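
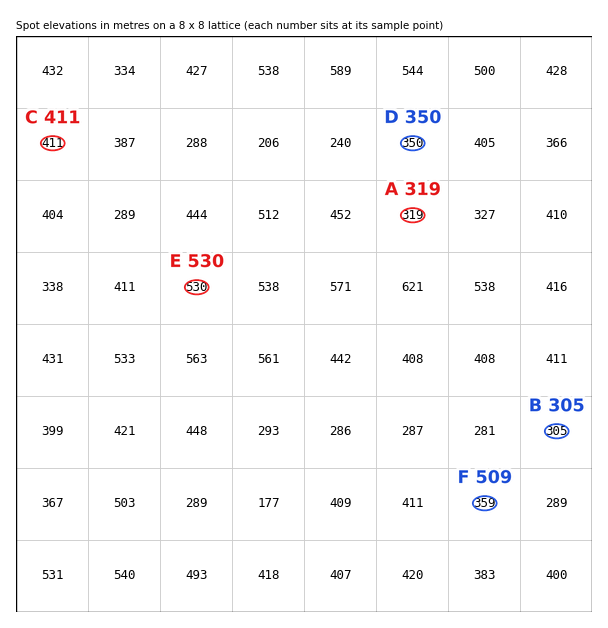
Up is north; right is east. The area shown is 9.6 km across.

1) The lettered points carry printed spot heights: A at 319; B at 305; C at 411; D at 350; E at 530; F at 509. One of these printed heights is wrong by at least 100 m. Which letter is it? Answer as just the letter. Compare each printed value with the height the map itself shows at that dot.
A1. F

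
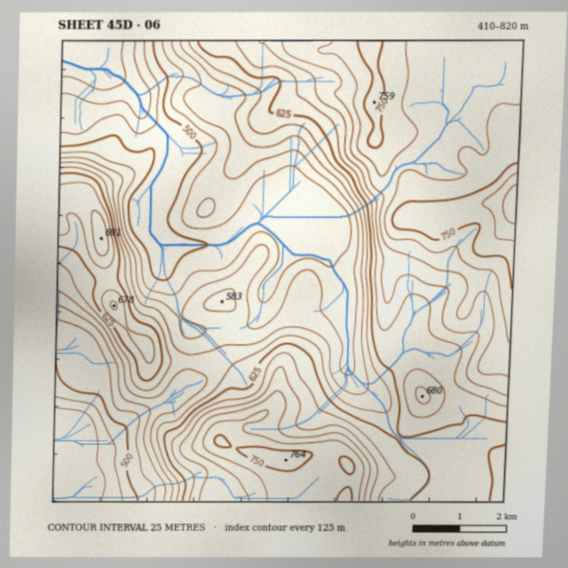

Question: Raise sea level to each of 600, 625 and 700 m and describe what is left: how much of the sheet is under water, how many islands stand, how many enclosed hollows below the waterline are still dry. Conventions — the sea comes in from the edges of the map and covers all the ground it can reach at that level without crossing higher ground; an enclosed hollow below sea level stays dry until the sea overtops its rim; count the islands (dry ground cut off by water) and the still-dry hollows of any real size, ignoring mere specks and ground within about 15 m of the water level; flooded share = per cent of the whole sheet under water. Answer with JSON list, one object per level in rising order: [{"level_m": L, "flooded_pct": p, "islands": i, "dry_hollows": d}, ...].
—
[{"level_m": 600, "flooded_pct": 44, "islands": 0, "dry_hollows": 0}, {"level_m": 625, "flooded_pct": 53, "islands": 0, "dry_hollows": 0}, {"level_m": 700, "flooded_pct": 76, "islands": 0, "dry_hollows": 0}]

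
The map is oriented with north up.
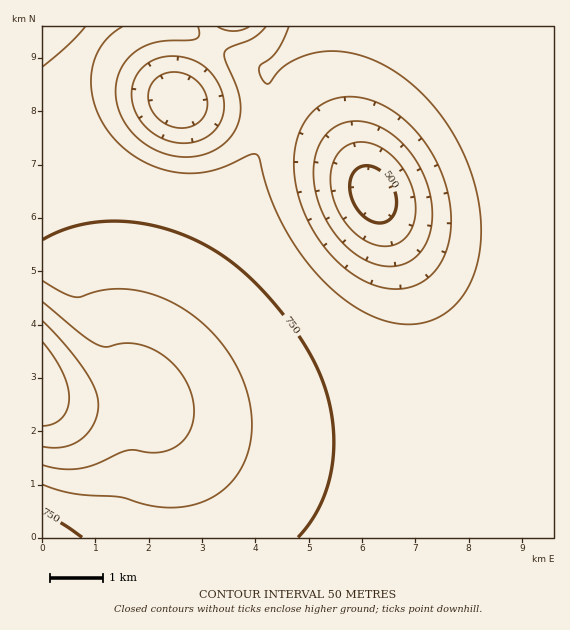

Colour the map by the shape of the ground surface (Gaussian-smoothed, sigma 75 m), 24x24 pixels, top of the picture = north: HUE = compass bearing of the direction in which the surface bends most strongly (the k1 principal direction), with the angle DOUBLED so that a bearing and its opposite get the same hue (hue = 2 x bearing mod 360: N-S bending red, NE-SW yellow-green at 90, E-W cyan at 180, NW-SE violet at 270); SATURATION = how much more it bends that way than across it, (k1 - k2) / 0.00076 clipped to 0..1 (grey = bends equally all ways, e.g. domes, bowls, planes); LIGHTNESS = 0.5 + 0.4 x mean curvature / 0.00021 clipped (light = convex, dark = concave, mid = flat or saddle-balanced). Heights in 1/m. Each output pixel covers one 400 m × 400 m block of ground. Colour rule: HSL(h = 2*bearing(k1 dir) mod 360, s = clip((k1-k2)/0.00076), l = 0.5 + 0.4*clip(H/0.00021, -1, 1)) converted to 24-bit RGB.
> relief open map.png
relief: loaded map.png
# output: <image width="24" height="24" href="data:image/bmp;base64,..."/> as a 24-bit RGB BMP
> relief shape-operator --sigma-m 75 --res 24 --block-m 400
<image width="24" height="24" href="data:image/bmp;base64,Qk32BgAAAAAAADYAAAAoAAAAGAAAABgAAAABABgAAAAAAMAGAAATCwAAEwsAAAAAAAAAAAAAemxffHhhen5rgoF4hoR8hYd8god9f4d9fYd9fIZ/fIWBfISBfIOCfIKCfICBfX+BfX+AfX+Afn+Afn+Afn+Af3+Af3+Af39/gXhWfIhga4VkaH5thYZ8hol+gop/fop+fomBfYeCfIaDfISDfIKDfIGCfH+BfH+BfX6AfX6AfX6Afn6Afn6Afn+Af39/f39/jppqe5xwbJR1ZYJ8doR8iI6Bg46BgI2Df4uFfomGfYaGfIOEfIGDfH+CfH6BfH6BfH6AfX6AfX6Afn6Afn6Afn+Af39/f39/kK6FgquJdZyPZH2HcHyEipOFhJOGgpCJgI2KfomJfYSHfIGFe3+De36Ce32BfH2BfH2AfX2AfX2Afn6Afn6Af36Af39/f39/nMChj7Wkd5mgX2iJcXWJjJuLiJiQhJKQgYyNfoWJfIGGe36Ee32De3yCe3yBfHyBfHyAfX2Afn2Afn6Afn6Af36Af3+Af39/q8y6kri3bn+iXlWNgIOYk6Wci5qahY6SgYaNfoGJfH2Ge3uEe3uCe3uCfHuBfHyBfXyBfX2Bfn2Bf36Af36Af36Af3+Af3+Ars7FiaO0W1yiX0yWpbC1mKCli4+XhIWPgICLfn2HfXuFfHqDfHqCfHuCfHuCfHyCfXyCfn2Cf32CgH6BgH6BgH+AgH+Af3+ApMPDdX+nXE6QZFSKn6SamJGWjoiRh4KMg36IgXyGf3qEfnqDfXuCfHyDfH2EfH2FfX2Gf32GgX2Fgn6Egn6CgX+BgH+AgH+AkJ6tbFySXT51emeGlpiMkYqJjIOIiX+IhnyGg3uFgXqDf3uCfnyDfX+FfYKJfYGLfH2MgHyMhHyKhn2HhX6Eg3+BgX+AgH+AgXGUakR2YTloiY1/kZGFjYaDiX+Bh32ChXuDg3qDgnuCgH2Df4KGf4iMfoqRfIWUenqUgnmTinqQjXyLiX6EhX+Bgn+AgH+Ae096Xy9deFp1iY6CjIuBiYN/h319hXt+g3p/gnuAgn2CgYSFgY2MgZeWfpSceIWddXKahXCYlHSWk3mKjn2DiH+AhIB/gYB/YzNWZDtbg4d8h4p+iId+h4F8hXx7hHp7g3p9gnx+g4OBgo2Gg5mPgaOceZuka3uebmGYiGKXmWuQmHaDlH1+jIJ/hoKAgoGAWi9Kf29xg4h9hYd8hoR8hX97g3x6gnp6gnt7g4B+hIqChJiGhKWQfamaapegV2GMZE2Bh1GIl2B8nXN2mYR9kIiAiIWAg4KAeWRrgIV8goV8hIV7hIF7g356gnx6gnt6gn18hod/h5OCh6OFgq2IcaSKWXyDQT9iTzRacEJkkltjoYBzn5F/lI+BiYiAg4OAfoN8gIR8goR7g4N7goB6gn56gXx6gnx7hIF9iYyAjZuDj6uEgax7Y49qRFBWKiEyNB80XTtIkGtbppd2o6CBlpaCiYqBg4OAfoJ8gIJ7gYJ7goF7gX97gX57hH1+hH1+hoR+jZCAlaGDma2Bi6RwZG9WMSoyHRQfIhcgWUVBlo9ip6t7n6aDkZaCh4mBgoOAf4J8gIF8gYF7goN8h6Ghl7HFmqDOq5jLt5S7n5KInqSCpqt7m5hjXk1FJBkiHhQfKyQsYWhSi6Jtmq+BlqWEjJSChYiBgYKAf4F8gIF8gIR9kb2omtfQeqvFY2a2l2S4x3+70p+tsKCHp5p2k3JcXz1GMh4wJRwrPkVOYIhmgK15j6+FjaCEh5CCgoaAgIGAf4B8gIF8irCKlNajXbKLRWlwPDVRYTdem0hlz4R90ayWo4Vzk1teb0JfTjJVPzpaVXR8bqOHgbCIhqmFhpmDg4uBgYOAgIGAf4B9hId+rNGYfb1nRGY+GR0ZHBcbHxQXZkA0w5Jf28Kbonl1l2B3hlCCZEp8VFuGZpaee6yahKuRhJ+IgpGCgYeBgIKAgICAf4B9kZSBxtGQnqVNQDwoHRgWHBcXHRoWX103u79o19ahnXl/mWqMi2GVb2CWaXmeeJ6lgaeehKCRgpSIgYqCgIOAgIGAgICAf4B+k4+BzreNp3JNTS0rHhUZGxccLD01Vpxsqs+kxMutmHuLlnSViHGYdnKbeIeef5qggpyYgpSNgYuFgIWBgIGAgICAgICAf4B+hYJ/x5iQvWh1iERsVzhfRF1yU9TMmeXw2+Xw0ajIqISXkXyThHqTe3yWfomXgJGVgZCPgYqHgIWDgIKBgICAgICAgIB/f4B+gH9+noSLzJC1v3bEjHW8sOTkzP/5VM//YDDa6onI0pulloOOgn6Nf4COgIaNgImLgIiHgISDgIKBgICAgICAgICAgH9/"/>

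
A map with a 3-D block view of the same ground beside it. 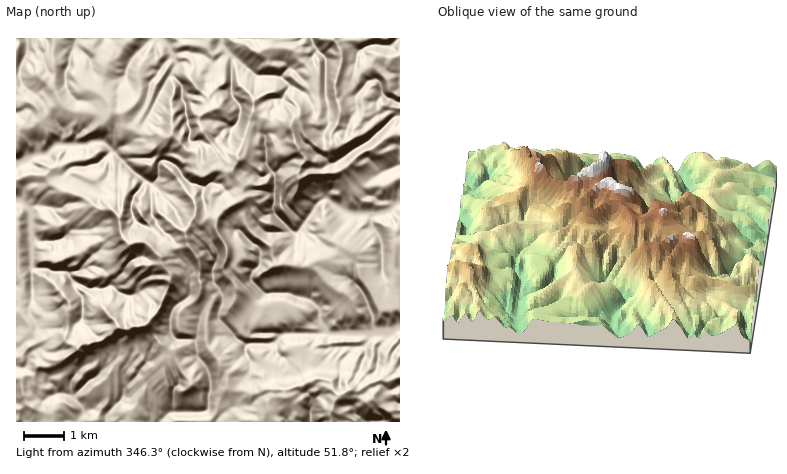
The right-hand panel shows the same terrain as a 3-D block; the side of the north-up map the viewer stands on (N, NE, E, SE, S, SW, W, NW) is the E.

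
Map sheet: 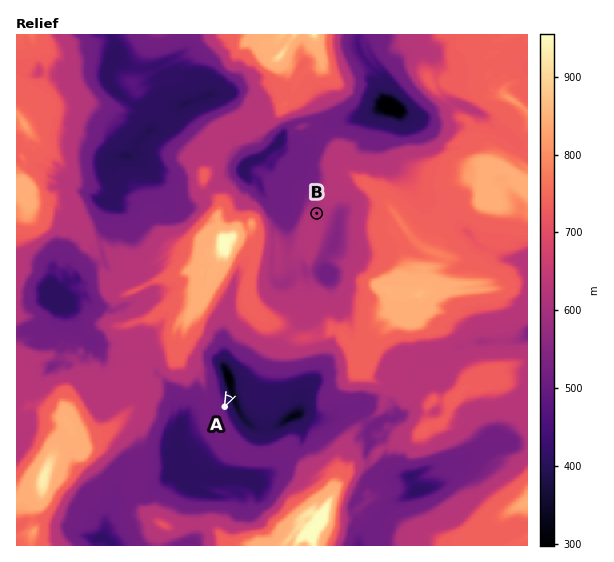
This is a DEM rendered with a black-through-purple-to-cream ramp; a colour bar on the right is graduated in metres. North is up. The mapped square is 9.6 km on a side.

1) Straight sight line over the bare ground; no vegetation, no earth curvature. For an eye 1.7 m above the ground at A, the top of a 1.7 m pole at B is hidden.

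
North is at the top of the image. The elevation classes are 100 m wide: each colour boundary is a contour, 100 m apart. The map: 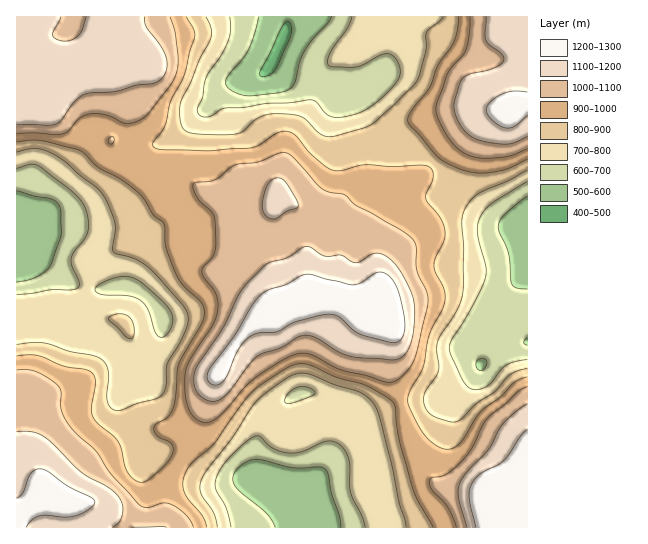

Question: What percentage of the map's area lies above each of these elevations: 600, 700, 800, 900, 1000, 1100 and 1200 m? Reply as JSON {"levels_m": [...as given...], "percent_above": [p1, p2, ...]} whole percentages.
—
{"levels_m": [600, 700, 800, 900, 1000, 1100, 1200], "percent_above": [94, 83, 66, 51, 34, 19, 6]}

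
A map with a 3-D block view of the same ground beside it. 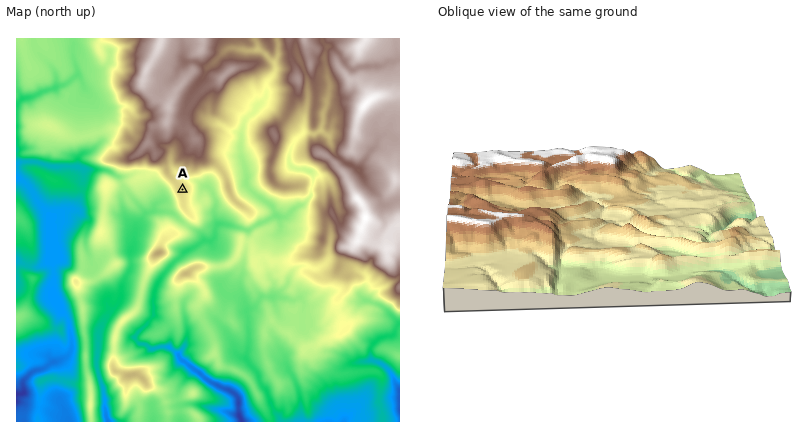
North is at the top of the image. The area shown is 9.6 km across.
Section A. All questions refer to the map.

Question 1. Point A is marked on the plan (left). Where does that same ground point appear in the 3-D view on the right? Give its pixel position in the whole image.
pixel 575 221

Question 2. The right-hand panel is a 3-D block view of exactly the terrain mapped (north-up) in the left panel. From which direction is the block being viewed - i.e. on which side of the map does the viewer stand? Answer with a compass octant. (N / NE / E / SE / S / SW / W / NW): W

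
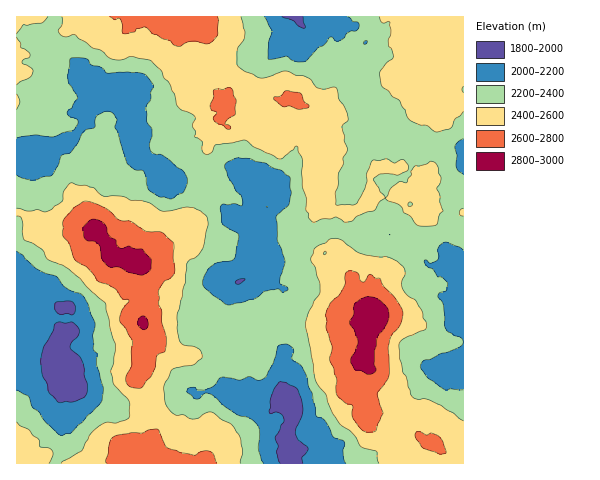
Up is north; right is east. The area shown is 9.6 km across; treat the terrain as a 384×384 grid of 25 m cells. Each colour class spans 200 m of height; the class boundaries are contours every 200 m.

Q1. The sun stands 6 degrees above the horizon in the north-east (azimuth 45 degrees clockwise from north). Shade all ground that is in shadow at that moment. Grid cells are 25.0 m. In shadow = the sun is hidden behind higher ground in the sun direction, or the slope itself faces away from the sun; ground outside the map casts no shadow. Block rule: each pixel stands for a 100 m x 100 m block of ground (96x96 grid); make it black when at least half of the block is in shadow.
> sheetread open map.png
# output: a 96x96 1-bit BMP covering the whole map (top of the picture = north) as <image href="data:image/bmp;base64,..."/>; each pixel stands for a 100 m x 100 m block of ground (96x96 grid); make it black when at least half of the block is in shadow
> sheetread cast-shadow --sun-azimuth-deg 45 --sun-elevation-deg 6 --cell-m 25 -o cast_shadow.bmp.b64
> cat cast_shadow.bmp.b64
<image width="96" height="96" href="data:image/bmp;base64,Qk2+BAAAAAAAAD4AAAAoAAAAYAAAAGAAAAABAAEAAAAAAIAEAAATCwAAEwsAAAIAAAAAAAAA////AAAAAACBwf/4AAf///////8A8f/gAAf///////8A+//AAAP//////+AA//uAAAf//////8AP//kAAAf//////sAf//AAAxH/////fgA//4AAAYH////4PAA//+AAAAP////wHAA///wAAAP////gHQB////oAAf////gAAB////wAAf////gAAD////8AA/////ABAD////8AA/////AAAD////4AB/////AAAD////4P//////AAAD////wf//////AAAD////g///////gAAD////I///////4AAL///+g/5/////8AB/////g/9/////4AD/////A/5/////wAP7////Af4/////gAfz////BeA/3///AAfj////hAA/n///ADfz////yAA/H///AH77////0AB+H///AP7D////wAD9z///wP8D////wAP9z///wH8D////wAP9j///gGwD////gAPwD///gAAD////gAHAD///gAAP///7AA8AD///gAAD///8AA8AD///AAAD///8AAwAD///AAAD////ABAAD/8cAAAD////gAA+f//YAAAD////wAB////4AABD////wAD////4AAAD////wAH////4AAAD////5gP////8AAAD/////gf////4AAAD////gAf///8AAAcH////AAf///4QAAfP////ADP///wAAA/////gAHHv//zAAB/////AAHHP//zAAD////+AACDP//BAH/////+AAAAP//AAP/////8AAAAP//wA////9/4AAAAP//33////h/wAAEAf///////zh+AAAAA///////8fB6AAAAA////5//4eAyAAAAB///+5//4MAwAAAAB///8A//wAA4AACAD///4Bz/gAA8AAP+P///wAh3gAR8AB//////4HBmAAw4AH//////wHgDgAQ4Af//////gHgDgA5wAf//////wHgjAD/w4f//////gH3wwD/hgP//////yHzwwD/7gP//////yCyAAD//wP//////2AwAAD//wP//////gAIwAD//wP//////wB//AD//wf//////8B//5D//wf//////+B///z//////////+D////////////x/+D///////////z5v+H///8///////j/v4H///kf//////B//4D///A//////8I//wD///Y//////8A//gD///Af/////+Af/AD//9Af/////8Af8AH//8A/////8+AWAAH//8A/////8+AGAAD//8B/////48AAAAMf/4B/////64AAAAAP3wB3////6wAAAAH/HwAH////8GAAAGH+HiAD////+PgAAHz+DHAH//////gAAPj+APgP//////AAAPD/8PAP//////AADMH/+GAP/////+AACAP//mAP/////8AAAAP//4AH/////8YAAGP//5D//////4YAAeP//9j//////wAAA8H//8D/////+AAAB8P///D9////8AAAD4f//xD54Hv4YAAAD4f//AE="/>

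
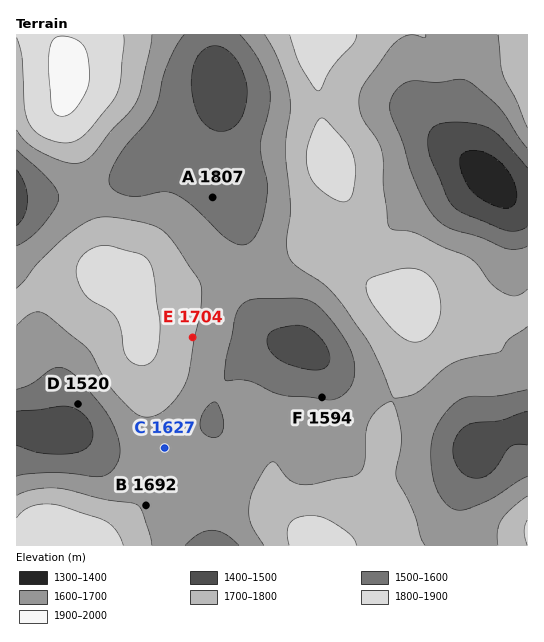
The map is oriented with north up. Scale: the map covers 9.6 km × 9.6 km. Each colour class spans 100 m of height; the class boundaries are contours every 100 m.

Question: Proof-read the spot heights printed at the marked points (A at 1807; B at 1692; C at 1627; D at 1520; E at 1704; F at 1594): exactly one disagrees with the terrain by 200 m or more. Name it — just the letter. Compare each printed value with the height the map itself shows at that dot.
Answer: A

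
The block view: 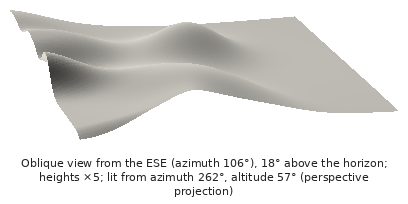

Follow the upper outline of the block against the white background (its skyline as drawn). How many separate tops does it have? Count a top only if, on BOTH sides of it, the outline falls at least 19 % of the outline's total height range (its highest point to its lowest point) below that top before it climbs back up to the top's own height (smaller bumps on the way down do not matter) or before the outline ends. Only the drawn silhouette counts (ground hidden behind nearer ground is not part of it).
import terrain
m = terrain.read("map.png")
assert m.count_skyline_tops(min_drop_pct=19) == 0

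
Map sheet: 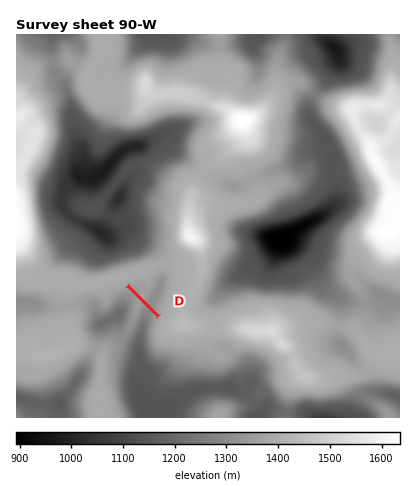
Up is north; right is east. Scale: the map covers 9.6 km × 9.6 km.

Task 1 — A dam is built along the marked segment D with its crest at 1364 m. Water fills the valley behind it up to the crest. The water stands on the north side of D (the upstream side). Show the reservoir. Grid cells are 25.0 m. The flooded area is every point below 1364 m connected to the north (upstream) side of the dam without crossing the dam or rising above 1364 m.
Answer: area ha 50.8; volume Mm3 13.28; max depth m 64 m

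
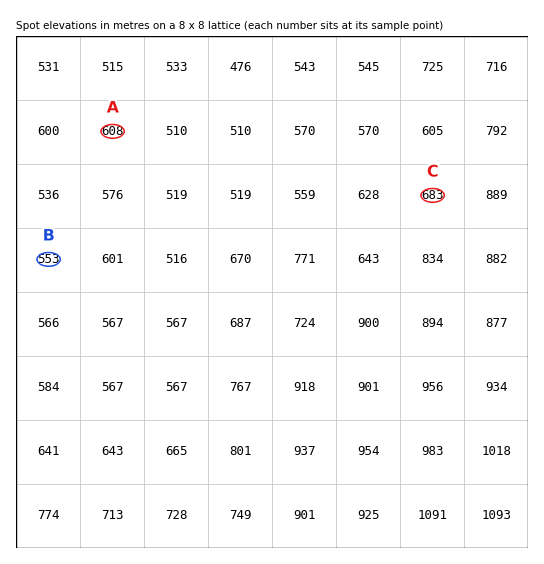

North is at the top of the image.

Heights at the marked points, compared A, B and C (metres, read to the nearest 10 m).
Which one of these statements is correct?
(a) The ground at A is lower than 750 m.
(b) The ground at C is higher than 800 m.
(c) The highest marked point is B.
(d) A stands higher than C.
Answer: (a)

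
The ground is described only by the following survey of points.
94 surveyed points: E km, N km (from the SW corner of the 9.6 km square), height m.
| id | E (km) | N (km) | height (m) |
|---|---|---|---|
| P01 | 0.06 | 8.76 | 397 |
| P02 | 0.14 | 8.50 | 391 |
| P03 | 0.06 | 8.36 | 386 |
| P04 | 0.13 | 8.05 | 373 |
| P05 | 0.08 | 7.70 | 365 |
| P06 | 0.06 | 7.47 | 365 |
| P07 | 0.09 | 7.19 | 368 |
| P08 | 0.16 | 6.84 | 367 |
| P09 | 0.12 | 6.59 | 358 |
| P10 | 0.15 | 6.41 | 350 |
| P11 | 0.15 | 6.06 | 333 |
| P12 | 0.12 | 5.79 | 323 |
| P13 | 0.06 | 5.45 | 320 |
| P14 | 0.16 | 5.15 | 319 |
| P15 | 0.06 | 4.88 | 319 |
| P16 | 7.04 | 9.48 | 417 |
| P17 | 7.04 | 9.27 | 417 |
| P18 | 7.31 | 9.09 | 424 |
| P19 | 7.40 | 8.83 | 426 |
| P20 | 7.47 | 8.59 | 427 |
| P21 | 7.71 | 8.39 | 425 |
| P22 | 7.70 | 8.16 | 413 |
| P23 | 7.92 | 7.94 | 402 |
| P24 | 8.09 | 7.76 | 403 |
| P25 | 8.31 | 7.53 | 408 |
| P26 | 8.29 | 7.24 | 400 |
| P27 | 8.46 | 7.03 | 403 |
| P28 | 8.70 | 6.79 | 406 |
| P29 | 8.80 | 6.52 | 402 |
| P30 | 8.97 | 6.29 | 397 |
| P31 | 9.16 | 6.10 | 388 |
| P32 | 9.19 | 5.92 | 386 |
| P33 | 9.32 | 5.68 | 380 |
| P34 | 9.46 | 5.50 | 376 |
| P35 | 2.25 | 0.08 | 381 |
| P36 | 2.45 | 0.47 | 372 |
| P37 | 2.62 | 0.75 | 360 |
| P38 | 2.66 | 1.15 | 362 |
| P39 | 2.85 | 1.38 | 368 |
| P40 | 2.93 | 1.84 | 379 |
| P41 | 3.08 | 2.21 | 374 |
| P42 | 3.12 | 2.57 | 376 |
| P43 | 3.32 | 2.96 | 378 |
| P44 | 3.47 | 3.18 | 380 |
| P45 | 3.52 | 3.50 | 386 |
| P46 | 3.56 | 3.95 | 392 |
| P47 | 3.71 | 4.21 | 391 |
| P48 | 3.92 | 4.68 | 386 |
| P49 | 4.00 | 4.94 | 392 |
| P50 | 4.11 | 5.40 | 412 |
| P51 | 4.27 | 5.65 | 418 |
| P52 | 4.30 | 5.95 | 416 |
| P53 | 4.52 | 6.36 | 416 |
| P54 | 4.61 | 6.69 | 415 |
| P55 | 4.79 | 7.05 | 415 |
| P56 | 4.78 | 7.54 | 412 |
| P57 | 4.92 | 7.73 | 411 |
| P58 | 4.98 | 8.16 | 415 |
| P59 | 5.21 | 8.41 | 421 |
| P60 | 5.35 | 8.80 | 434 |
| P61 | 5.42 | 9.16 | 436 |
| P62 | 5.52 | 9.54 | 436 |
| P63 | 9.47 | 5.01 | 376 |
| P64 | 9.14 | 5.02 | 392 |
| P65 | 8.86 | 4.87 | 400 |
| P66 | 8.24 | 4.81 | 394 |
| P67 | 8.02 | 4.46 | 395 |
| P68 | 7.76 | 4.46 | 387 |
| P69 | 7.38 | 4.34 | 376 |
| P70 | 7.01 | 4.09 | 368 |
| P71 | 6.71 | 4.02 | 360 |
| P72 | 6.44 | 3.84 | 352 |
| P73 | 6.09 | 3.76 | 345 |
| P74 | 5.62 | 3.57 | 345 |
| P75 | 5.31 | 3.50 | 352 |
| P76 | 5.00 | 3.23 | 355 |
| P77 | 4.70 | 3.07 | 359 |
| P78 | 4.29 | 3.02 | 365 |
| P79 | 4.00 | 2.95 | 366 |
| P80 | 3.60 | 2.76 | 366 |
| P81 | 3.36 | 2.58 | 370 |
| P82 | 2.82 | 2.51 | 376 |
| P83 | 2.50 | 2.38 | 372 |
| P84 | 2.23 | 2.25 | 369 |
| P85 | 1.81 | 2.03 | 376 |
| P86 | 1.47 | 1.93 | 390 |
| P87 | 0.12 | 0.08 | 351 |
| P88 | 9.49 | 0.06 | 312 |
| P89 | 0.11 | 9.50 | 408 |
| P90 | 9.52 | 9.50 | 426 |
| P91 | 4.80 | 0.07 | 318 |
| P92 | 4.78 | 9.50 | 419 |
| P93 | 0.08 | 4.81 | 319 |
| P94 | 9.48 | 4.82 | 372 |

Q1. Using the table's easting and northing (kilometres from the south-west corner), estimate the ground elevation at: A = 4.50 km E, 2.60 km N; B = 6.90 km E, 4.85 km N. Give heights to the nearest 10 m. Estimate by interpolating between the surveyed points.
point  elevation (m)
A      340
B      360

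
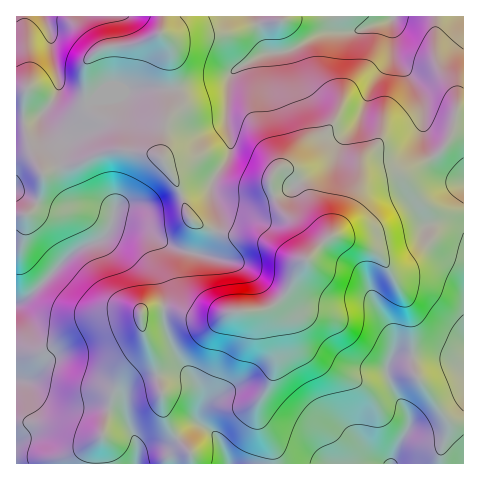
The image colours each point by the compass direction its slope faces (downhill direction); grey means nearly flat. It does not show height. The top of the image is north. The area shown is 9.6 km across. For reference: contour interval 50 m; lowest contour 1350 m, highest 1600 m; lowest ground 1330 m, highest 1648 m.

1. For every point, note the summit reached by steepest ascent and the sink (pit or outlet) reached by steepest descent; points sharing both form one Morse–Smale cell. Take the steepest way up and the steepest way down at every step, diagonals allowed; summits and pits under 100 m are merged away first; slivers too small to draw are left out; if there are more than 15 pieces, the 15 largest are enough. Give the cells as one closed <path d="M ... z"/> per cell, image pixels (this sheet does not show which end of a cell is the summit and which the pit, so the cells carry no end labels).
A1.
<path d="M161 16l-145 1 1 447 173 0 0-12-15-17-11-21-8-47-14-39-1-15 9-4 22 0 23 8 16 1 26-7 26-1 13-6 10-10 11-23 8-11-12-1-35-20-36-6-23-8-9-7-13-35-15-25 1-25 2-10 9-17 1-17-5-43-9-12z"/><path d="M463 130l-10 2-8 14-12 11-28 14-16 1-21 8-9 10-8 18-17 26-32 30-16 30-14 12-15 5-27 1-19 6-16-1-23-8-22 0-9 4 1 15 14 39 11 54 11 19 12 12 2 12 272-1z"/><path d="M463 16l-301 0-1 18 7 7 3 9 4 52-11 25-2 31 15 25 13 35 9 7 23 8 36 6 35 20 14 1 27-26 17-26 8-18 9-10 21-8 16-1 28-14 12-11 8-14 11-2z"/>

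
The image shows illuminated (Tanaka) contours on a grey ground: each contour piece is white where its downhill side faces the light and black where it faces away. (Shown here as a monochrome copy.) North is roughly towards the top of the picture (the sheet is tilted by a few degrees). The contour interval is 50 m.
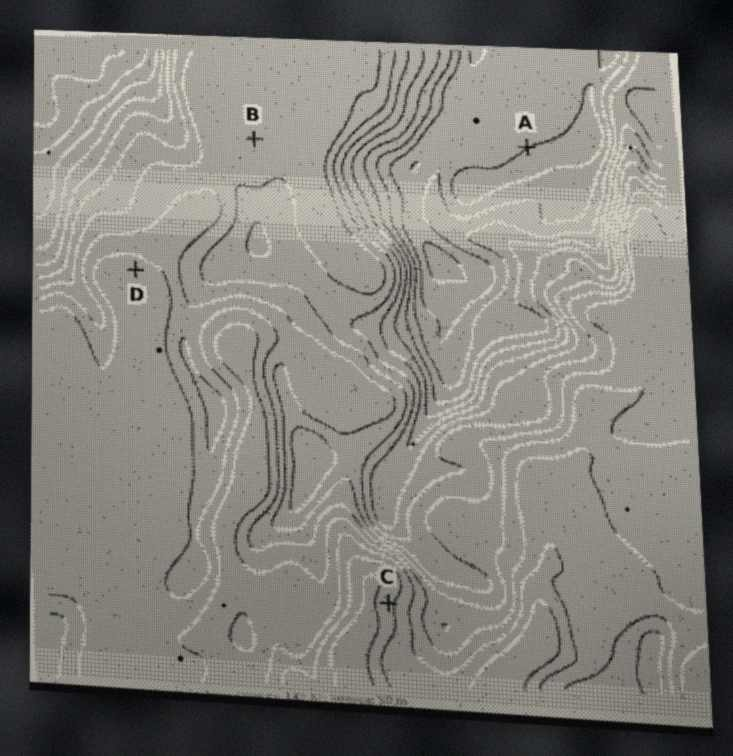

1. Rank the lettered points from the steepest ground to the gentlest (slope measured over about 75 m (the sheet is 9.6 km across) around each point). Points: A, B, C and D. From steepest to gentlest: A C D B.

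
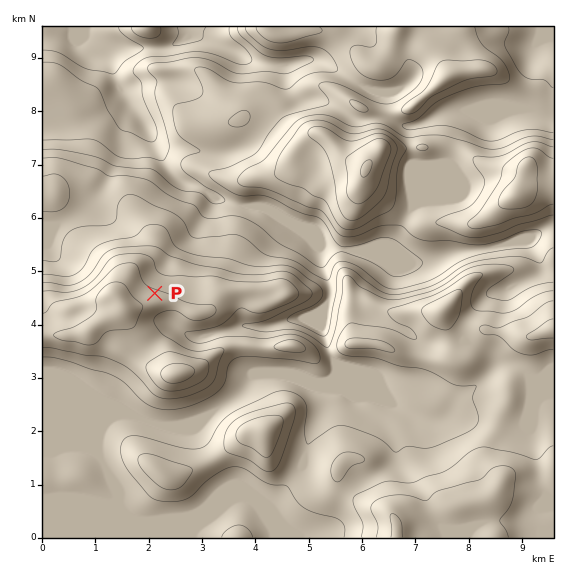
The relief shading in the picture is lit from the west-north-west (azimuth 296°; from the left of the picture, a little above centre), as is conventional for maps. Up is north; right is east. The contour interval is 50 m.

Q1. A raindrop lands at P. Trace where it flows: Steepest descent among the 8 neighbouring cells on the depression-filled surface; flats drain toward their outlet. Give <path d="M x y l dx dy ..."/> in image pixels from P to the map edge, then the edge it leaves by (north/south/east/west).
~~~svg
<path d="M155 293l0-6 5-6 1-6 10-19 28-28 1-4 7-8 5-9 0-7-9-11-8-4-8-1-8-4-11-11-4-8-3-2-13-30-8-12-4-4 0-1-5-5-2-4-5-7-3-8-5-5-1-8-2-2-1-10-5-8 0-3-11-11-7-4 0-9 2-1"/>
exit: north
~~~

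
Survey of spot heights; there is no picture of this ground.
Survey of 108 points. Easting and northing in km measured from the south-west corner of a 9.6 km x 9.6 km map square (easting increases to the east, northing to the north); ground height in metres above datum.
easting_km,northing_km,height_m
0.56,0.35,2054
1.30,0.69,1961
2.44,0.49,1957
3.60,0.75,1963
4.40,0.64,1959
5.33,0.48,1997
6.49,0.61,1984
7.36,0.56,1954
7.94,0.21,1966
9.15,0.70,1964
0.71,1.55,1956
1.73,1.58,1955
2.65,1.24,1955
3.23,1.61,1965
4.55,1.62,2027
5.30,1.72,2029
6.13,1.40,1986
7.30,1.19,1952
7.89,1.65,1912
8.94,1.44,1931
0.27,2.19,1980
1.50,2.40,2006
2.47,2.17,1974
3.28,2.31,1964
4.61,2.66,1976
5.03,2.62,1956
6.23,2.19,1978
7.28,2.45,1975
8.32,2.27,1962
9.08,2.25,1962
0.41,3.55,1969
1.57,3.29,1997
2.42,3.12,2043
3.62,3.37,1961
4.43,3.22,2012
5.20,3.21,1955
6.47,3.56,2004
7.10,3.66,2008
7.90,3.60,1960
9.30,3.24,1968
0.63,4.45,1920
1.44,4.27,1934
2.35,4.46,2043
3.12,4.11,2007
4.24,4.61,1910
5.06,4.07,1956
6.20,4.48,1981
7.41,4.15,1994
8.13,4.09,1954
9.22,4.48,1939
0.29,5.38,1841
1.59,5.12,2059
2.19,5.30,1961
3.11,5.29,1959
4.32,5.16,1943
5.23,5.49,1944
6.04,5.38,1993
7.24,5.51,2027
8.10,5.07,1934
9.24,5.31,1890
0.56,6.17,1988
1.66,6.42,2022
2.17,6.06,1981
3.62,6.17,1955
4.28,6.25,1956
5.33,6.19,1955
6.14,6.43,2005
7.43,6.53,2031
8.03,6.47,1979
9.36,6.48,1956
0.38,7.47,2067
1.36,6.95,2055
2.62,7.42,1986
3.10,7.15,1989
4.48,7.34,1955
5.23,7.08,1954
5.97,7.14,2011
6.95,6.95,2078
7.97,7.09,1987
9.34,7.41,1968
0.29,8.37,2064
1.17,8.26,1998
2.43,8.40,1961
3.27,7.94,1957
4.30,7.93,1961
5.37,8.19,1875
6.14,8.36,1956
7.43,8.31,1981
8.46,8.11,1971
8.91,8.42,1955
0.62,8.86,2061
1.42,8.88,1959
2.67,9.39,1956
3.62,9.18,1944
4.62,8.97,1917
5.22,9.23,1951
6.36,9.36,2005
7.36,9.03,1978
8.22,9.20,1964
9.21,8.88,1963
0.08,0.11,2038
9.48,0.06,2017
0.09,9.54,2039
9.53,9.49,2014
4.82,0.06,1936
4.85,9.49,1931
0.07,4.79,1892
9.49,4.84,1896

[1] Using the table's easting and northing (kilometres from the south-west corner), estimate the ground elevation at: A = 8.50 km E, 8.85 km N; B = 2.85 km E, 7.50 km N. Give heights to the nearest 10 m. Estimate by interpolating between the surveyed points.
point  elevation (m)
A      1960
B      1970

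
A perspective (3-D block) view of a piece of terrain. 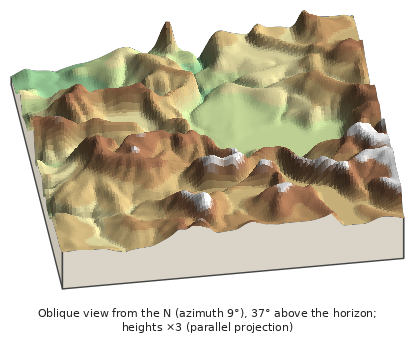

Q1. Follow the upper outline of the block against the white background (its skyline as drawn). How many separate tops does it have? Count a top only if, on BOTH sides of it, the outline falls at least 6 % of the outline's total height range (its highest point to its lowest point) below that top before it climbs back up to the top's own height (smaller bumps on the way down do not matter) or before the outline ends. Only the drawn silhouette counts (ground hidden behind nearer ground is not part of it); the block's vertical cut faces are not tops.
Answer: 2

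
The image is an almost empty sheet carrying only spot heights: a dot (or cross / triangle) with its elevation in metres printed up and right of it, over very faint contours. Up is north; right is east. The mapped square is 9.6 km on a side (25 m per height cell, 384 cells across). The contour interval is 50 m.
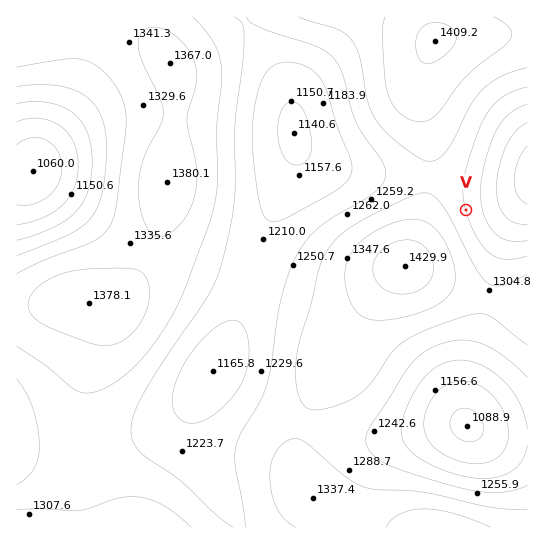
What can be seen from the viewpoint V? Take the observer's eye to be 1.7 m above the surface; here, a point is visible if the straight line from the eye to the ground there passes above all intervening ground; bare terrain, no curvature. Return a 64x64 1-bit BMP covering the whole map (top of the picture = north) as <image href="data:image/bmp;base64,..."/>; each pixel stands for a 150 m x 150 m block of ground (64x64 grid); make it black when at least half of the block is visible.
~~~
<image width="64" height="64" href="data:image/bmp;base64,Qk0+AgAAAAAAAD4AAAAoAAAAQAAAAEAAAAABAAEAAAAAAAACAAATCwAAEwsAAAIAAAAAAAAA////AAAAAAAAAAAAAAAAAAAAAAAAAAAAAAAAAAAAAAAAAAAAAAAAAAAAAAAAAAAAAAAAAAAAAAAAAAAAAAAAAAAAAAAAAAAAAAAAAAAAAAAAAAAAAAAAAAAAAAAAAAAAAAAAAAAAAAAAAAAAAAAAAAAAAAAAAAAAAAAAAAAAAAAAAAAAAAAAAAAAAAAAAAAAAAAAAAAAAAAAAAAAAAAAAAAAAAAAAAAAAAAAAAAAAAAAAAAAAAAAAAAAAAAAAAAAAAAAAAAAAAAAAAAAAAAAAAAAAAAAAAAAAAAAAAAAAAAAAAAAAAAAAAAAAAAAAAAHAAAAAAAAAA8AAAAAAAAAHwAAAAAAAAA/AAAAAAAAAH8AAAAAAAAAfwAAAAAAAAH/AAAAAAAAB/8AAAAAAAAH/wAAAAAAAAf/AAAAAAAAA/8AAAAAAAAB/wAAAAAAAAH/AAAAAAAAAf8AAAAAAAAD/wAAAAAAAAP/AAAAAAAAB/8AAAAAAAAH/wAAAAAAAA//AAAAAAAAH/8AAAAAAAAf/wAAAAAAAD//AAAAAAAAf/8AAAAAAAA//wAAAAAAAD//AAAAAAAAH/8AAAAAAAAP/wAAAAAAAA//AAAAAAAAD/8AAAAAAAAH/wAAAAAAAAf/AAAAAAAAAf8AAAAAAAAADwAAAAAAAAAAAAAAAAAAAAAAAAAAAAAAAA=="/>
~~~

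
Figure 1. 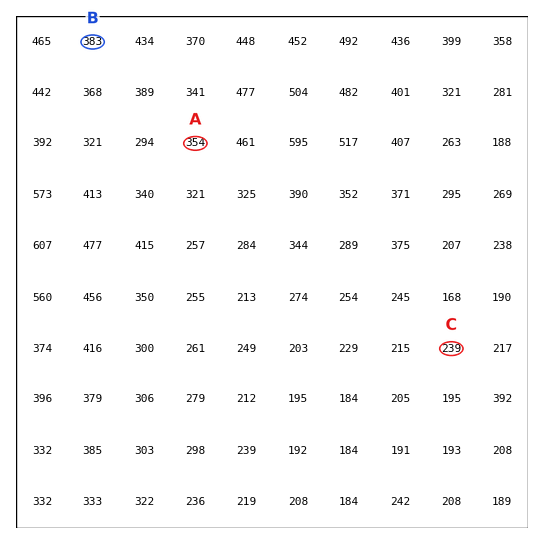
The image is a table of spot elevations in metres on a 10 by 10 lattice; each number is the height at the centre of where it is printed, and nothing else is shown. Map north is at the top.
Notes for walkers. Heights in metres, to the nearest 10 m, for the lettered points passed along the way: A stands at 350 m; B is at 380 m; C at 240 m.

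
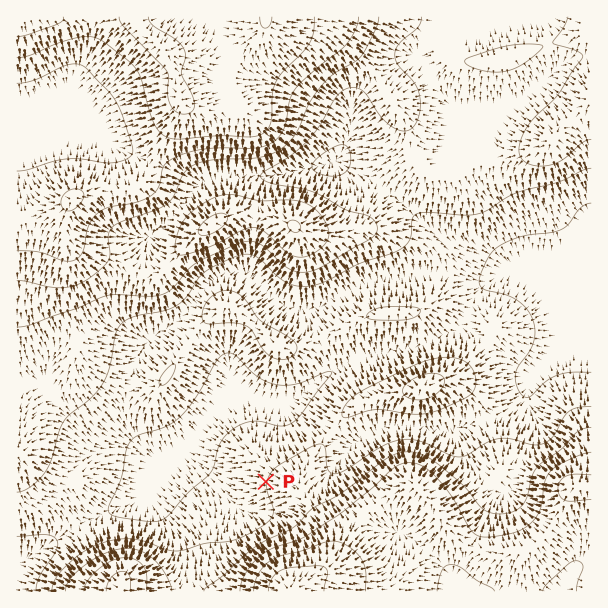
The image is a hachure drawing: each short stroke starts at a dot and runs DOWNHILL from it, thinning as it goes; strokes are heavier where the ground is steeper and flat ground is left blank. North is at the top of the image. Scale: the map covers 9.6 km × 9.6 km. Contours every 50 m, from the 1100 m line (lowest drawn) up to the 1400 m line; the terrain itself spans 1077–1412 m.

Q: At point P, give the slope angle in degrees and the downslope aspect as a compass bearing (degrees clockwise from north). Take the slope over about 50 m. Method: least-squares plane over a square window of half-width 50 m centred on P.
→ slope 4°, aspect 280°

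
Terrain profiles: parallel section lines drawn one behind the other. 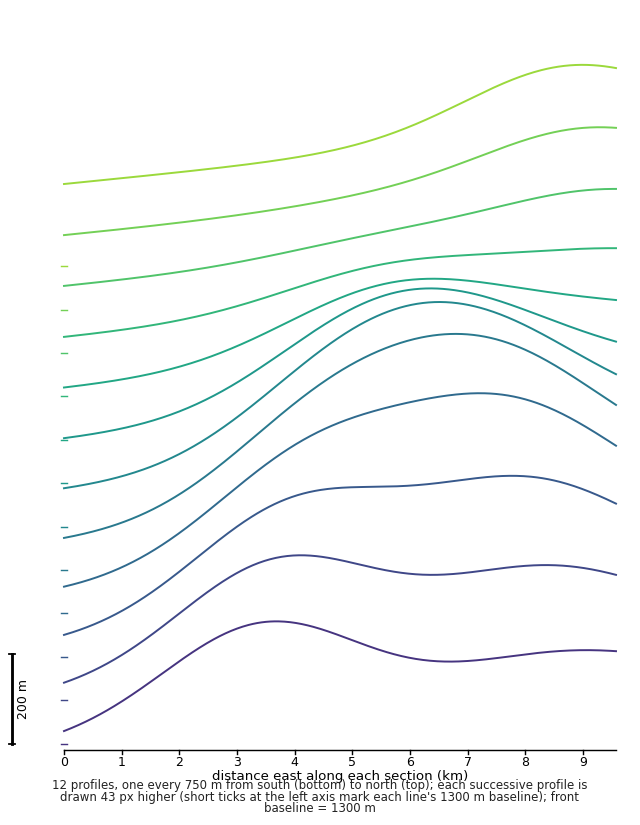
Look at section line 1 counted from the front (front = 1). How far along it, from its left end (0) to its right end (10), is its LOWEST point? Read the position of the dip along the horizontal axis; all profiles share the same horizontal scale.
0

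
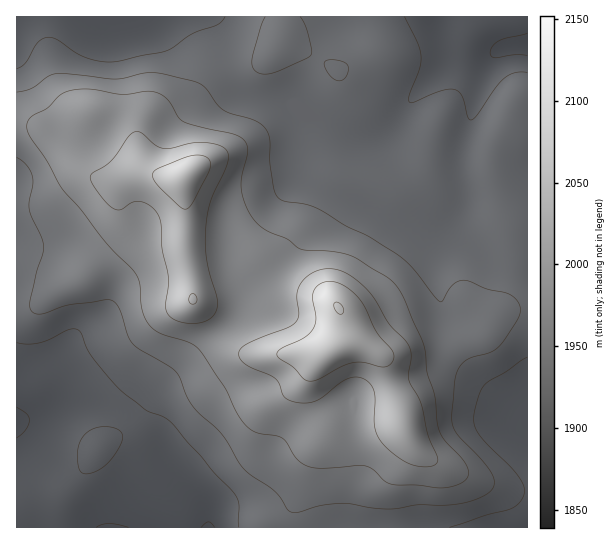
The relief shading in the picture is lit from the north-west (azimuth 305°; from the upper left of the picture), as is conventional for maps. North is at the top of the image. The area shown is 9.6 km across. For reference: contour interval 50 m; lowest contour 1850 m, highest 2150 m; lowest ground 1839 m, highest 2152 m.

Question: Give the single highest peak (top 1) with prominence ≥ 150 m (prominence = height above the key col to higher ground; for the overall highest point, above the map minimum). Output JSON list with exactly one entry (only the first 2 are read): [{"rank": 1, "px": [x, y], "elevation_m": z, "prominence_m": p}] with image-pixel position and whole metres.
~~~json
[{"rank": 1, "px": [338, 307], "elevation_m": 2152, "prominence_m": 313}]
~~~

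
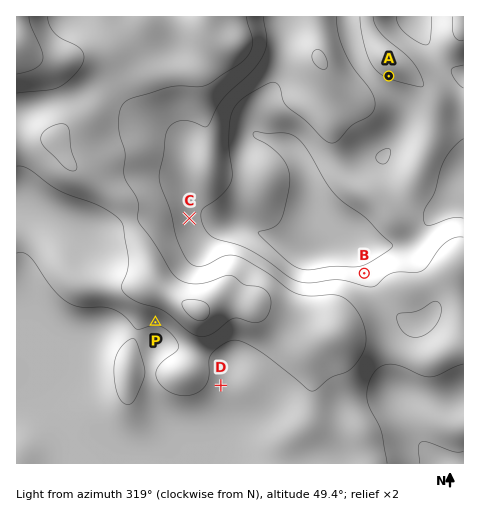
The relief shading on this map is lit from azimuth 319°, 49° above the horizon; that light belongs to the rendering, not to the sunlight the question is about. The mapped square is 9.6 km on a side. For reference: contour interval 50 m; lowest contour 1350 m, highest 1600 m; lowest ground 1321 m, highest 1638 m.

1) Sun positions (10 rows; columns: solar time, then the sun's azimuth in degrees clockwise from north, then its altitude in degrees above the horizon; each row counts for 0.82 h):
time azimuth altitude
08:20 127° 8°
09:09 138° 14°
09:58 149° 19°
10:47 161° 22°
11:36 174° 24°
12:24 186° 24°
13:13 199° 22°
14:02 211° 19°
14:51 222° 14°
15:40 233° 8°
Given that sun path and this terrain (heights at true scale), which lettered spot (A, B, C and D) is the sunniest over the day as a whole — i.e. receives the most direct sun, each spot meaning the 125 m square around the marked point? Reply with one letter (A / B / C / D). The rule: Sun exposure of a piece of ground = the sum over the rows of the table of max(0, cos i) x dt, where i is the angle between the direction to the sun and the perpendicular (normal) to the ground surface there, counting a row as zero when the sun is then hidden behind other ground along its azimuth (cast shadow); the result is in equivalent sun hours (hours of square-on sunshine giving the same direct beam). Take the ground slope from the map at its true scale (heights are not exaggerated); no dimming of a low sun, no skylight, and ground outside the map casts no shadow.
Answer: A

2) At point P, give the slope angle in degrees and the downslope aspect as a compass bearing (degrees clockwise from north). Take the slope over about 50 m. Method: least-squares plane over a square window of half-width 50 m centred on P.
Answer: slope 6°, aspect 186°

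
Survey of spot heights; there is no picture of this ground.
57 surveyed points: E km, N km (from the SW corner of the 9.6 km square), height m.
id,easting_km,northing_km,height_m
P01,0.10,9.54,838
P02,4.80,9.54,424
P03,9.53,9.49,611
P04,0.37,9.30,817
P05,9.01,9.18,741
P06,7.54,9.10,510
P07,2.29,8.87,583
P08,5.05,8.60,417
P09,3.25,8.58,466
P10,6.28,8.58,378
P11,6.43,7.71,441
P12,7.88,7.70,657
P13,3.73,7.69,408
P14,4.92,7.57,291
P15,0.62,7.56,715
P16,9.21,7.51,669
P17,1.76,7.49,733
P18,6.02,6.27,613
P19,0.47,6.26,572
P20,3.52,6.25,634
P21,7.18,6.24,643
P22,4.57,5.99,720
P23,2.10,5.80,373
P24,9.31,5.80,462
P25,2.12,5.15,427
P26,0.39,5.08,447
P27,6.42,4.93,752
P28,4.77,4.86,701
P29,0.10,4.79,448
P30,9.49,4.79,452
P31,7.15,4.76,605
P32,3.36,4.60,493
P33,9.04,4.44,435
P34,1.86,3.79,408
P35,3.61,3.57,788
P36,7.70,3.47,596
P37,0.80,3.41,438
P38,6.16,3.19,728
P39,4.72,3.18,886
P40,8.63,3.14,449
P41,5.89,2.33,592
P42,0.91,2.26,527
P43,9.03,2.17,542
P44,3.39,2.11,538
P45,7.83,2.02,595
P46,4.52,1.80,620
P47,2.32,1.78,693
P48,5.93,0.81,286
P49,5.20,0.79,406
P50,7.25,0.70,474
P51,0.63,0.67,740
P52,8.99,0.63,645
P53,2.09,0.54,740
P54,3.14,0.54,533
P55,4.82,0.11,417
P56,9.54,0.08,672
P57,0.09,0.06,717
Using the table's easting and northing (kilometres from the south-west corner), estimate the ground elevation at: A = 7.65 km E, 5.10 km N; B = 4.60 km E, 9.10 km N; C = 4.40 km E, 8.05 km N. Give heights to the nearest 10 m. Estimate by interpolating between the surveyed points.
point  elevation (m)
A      550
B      440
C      360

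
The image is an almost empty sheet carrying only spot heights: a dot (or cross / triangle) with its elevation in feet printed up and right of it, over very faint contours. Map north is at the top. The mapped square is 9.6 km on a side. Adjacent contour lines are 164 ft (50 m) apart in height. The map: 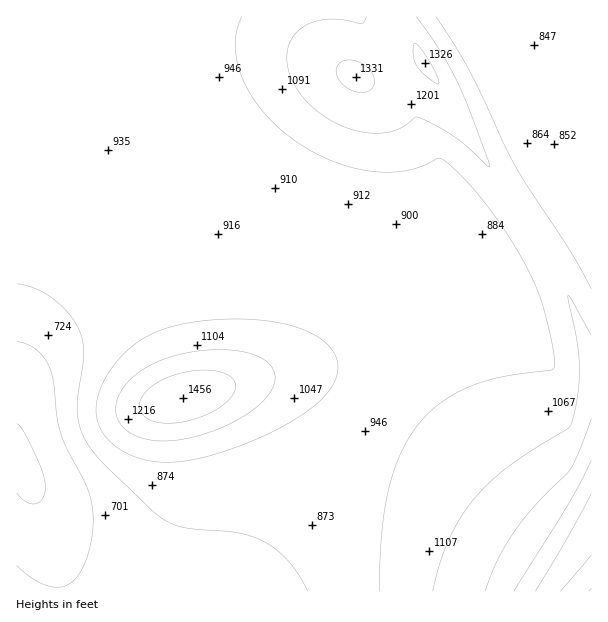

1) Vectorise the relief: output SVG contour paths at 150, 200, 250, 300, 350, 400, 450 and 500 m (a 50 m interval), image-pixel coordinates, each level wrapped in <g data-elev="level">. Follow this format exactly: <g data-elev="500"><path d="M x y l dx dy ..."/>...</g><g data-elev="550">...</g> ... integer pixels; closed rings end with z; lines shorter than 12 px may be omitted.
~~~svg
<g data-elev="150"><path d="M17 424l7 8 14 28 6 16 1 12-3 11-7 5-9-2-9-9"/></g><g data-elev="200"><path d="M17 342l10 2 9 6 8 7 5 9 4 15 4 33 3 17 7 18 21 40 4 15 1 15-2 21-5 20-8 15-9 9-10 3-14-2-13-7-15-12"/></g><g data-elev="250"><path d="M17 284l18 4 16 9 17 15 10 16 4 11 2 14-6 46 0 21 8 21 16 21 50 48 18 13 19 5 53 6 13 4 14 6 10 8 11 11 10 13 8 15"/></g><g data-elev="300"><path d="M163 462l29-2 35-9 40-17 34-18 21-17 12-16 3-9 1-8-1-7-4-8-12-12-18-9-24-7-28-4-33 1-33 4-26 7-19 10-20 16-15 21-8 21-1 11 1 9 7 16 15 14 21 9z"/><path d="M591 289l-22-40-53-81-46-96-34-55"/><path d="M242 17l-5 12-2 12 1 13 3 14 12 27 21 26 18 16 21 14 22 10 24 8 20 3 19 0 21-4 21-10 8 4 15 14 18 19 34 48 23 44 13 40 5 30 1 8-2 4-55 9-34 11-16 9-14 10-12 12-11 15-15 29-9 34-6 41-2 52"/></g><g data-elev="350"><path d="M149 440l21 1 22-4 24-7 24-12 19-13 12-13 4-12 0-6-3-6-7-8-12-6-16-3-18-1-19 1-21 4-18 5-15 8-13 9-9 10-7 12-1 11 2 10 7 9 10 7z"/><path d="M591 335l-19-35-4-4 9 45 2 25-1 30-7 29-4 4-35 21-25 17-18 16-15 16-14 19-11 22-9 24-7 27"/><path d="M366 17l-4 7-26-5-19 2-12 5-11 9-6 13-1 15 5 17 10 16 12 12 15 11 16 8 17 5 15 1 13-1 14-6 11-9 5 1 35 19 34 30-1-8-16-42-15-36-18-31-23-33"/></g><g data-elev="400"><path d="M165 423l14 0 13-3 14-5 12-7 10-7 6-8 2-7-2-6-5-5-7-3-21-2-24 4-21 9-13 13-3 6 0 6 2 6 6 5 7 3z"/><path d="M591 419l-10 27-9 21-5 6-32 33-21 25-16 29-13 31"/><path d="M356 92l9 0 7-3 2-6-1-8-5-7-9-6-9-2-8 1-5 7 0 9 7 9z"/><path d="M435 83l3 1 1-1-5-14-12-19-5-6-3-1-1 11 3 11 7 9z"/></g><g data-elev="450"><path d="M591 460l-22 43-55 88"/></g><g data-elev="500"><path d="M560 591l31-36"/><path d="M591 494l-24 45-32 52"/></g>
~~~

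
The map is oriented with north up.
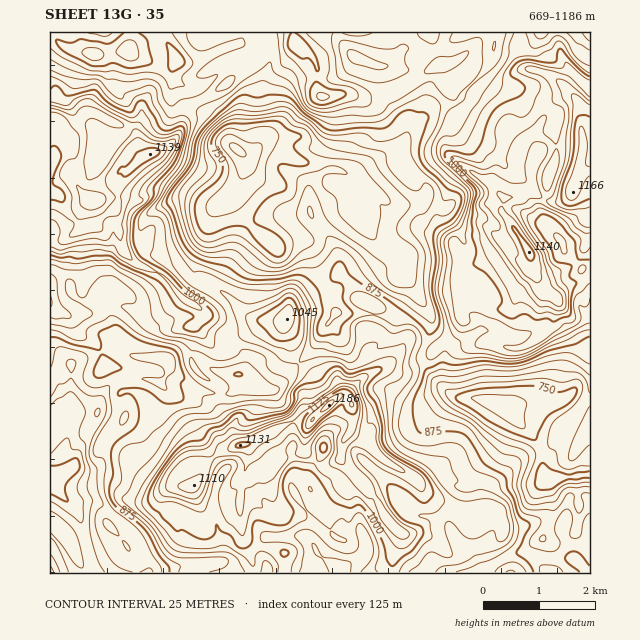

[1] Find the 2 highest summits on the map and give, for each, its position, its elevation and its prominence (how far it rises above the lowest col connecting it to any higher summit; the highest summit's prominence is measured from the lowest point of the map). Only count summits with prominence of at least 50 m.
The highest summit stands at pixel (329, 405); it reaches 1186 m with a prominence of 517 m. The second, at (573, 192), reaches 1166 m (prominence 241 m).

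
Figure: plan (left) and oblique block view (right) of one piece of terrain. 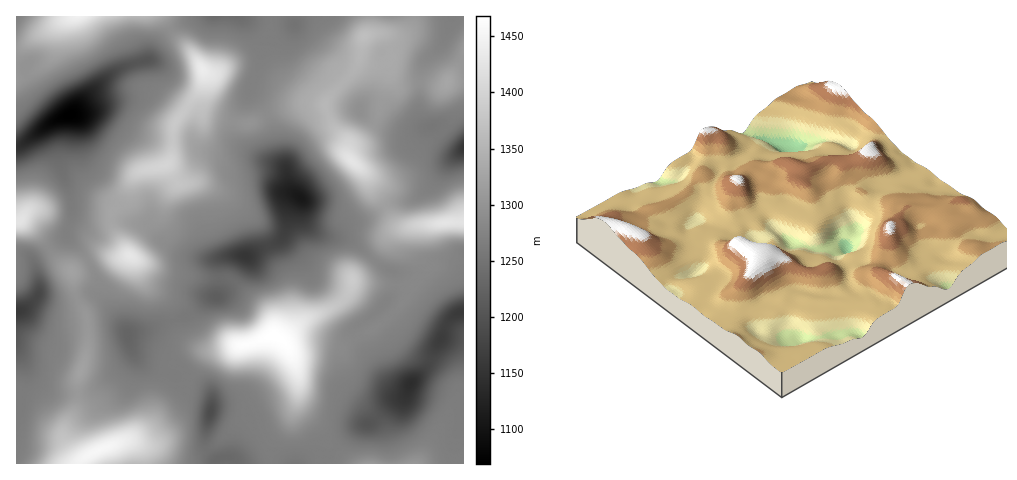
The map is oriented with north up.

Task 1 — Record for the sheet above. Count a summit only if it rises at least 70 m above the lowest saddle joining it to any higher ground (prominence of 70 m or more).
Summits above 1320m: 6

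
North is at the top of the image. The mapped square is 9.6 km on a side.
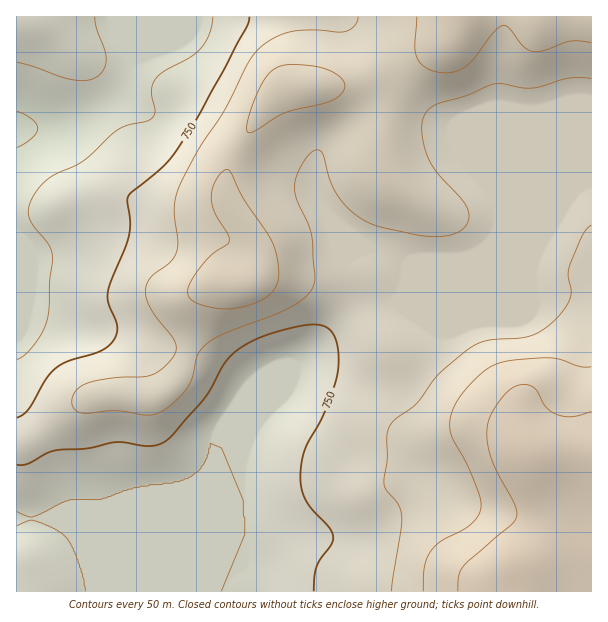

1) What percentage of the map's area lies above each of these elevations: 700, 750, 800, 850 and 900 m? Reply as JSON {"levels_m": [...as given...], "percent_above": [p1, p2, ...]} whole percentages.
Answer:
{"levels_m": [700, 750, 800, 850, 900], "percent_above": [88, 67, 37, 14, 6]}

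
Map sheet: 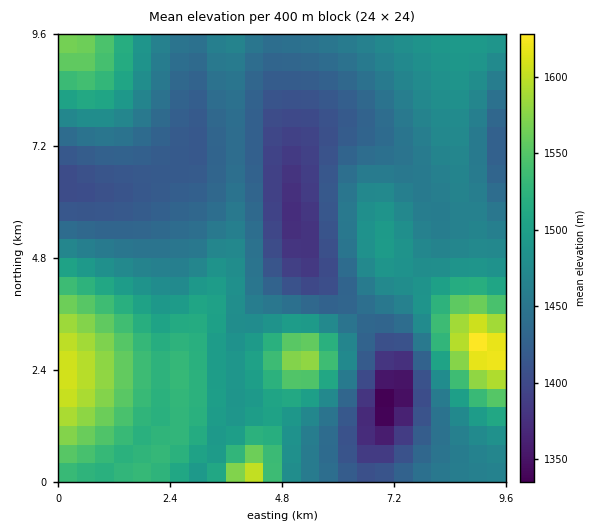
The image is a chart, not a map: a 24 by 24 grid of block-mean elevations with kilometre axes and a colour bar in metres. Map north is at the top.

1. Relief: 1325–1635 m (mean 1470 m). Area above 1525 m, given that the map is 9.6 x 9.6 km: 15.6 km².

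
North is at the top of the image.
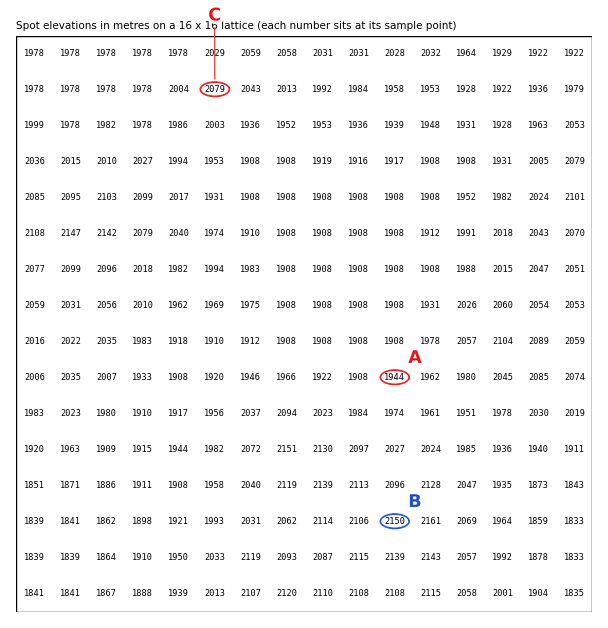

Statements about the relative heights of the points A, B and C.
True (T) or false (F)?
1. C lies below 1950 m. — F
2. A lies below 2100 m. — T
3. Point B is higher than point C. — T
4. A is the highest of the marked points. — F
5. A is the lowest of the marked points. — T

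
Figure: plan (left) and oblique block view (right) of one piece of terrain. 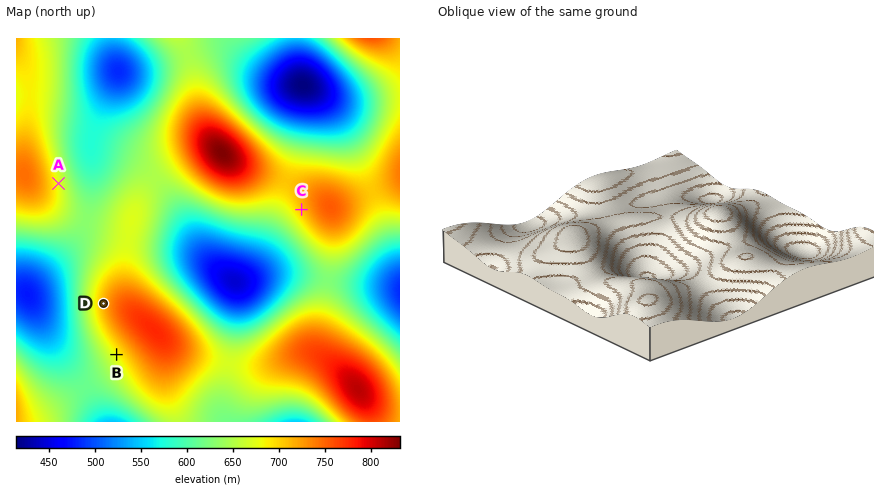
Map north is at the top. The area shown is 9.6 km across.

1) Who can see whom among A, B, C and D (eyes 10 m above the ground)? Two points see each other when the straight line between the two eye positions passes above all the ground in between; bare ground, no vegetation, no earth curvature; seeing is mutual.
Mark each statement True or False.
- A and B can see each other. False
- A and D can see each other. True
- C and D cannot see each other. True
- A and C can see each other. True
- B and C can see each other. False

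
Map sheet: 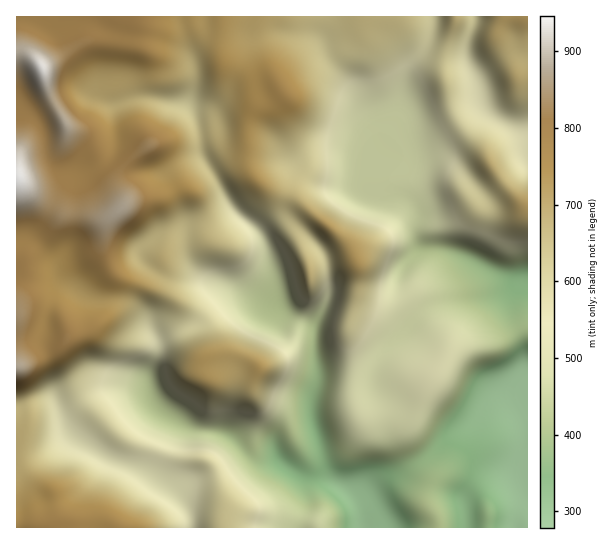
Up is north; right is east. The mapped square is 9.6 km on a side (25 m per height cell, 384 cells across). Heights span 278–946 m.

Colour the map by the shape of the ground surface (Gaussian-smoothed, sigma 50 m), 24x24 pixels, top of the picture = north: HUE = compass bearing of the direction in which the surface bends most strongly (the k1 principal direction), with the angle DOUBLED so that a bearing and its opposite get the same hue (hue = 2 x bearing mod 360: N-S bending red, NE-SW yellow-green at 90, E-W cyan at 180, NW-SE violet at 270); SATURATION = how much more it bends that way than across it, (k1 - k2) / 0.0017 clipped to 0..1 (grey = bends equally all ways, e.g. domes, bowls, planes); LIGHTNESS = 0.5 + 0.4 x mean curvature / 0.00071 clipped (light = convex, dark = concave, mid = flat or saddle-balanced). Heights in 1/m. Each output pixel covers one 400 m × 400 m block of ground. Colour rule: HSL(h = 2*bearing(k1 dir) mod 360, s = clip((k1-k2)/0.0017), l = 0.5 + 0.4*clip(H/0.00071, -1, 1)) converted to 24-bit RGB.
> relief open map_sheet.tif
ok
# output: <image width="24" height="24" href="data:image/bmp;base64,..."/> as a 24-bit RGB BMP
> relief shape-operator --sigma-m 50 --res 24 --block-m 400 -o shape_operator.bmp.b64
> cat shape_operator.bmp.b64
<image width="24" height="24" href="data:image/bmp;base64,Qk32BgAAAAAAADYAAAAoAAAAGAAAABgAAAABABgAAAAAAMAGAAATCwAAEwsAAAAAAAAAAAAAYm+0loW0j5W6f3m6osnPnLzj08PqkRPbMTCUzsagv56MTXGzWoWtYYvK49PSZDmwXluBckhwg5pZqtaUZ0qtS0Oj0smPUVuKYFyMoLBtU6JaYq6fnLmihGBKYSUfajdOUG2AvdCgotnHkVjCeIGrSUV1xcBOcydVe117VledkL2tw7l5bDxTR7B1toVpb1d/UaZ/dsu3r5bLSkynckIqcSwmdUxNgGNeSXtMnPOPSJBcaFA2aTAzhFozkDkygWI2R142T4c7XI9QrYiJp4OzZJt2em9ebmh5mL9cL2YwYlMuaygigkc9aLORg73ZlMLz0+H455fNXws+saRCaitdfNGRbSeSyo6gjnqvY7GbW6w6J30+l3d3onqbk3qTY3SBzbWTPWODbEBni2B2mtm+gt7TRJqlTy4cOSIAMx4AVEQdv58lLsJ4PLO4UiVpwL6cl6mxf3WozamvPp9hNm1JaYRwnIKOdWeNs81SayyKY1CBjMiuj8WHaUxCViU3ShAXsE4stZtbl1OmrfSqK9a3KiNoTUOctsyif4Odg2ySqnl90oN9NHxWP3ZlgoRugG99kPYIDyQUSqVEbaVQjoFHb0tRQApP2V+hr+bcwM/nbJPX8t6vMWlEIzlULkx51tGMYGF7h2yEkoOTzqCpxamMMF1gVXFacnx469nysjz0Jq8kSVsmdmgwYFItBRgu0unn0da0lnCCWGOi89jrt6fxHkCEKhlM2uZmSIJ2cIKWhouaqouY4JWffzt/Snw1LmQ5pp1BpDzI99TufmzSY8HLlKzXCkiiJ9BotqnXvrTjvPH4g7TX8ACWoRDPZg+n6vCyRodoP3Zdbn5sjX56vJifpovUwK3jcjHOnrlwMVRxn8uYypPa1ZLISXddRDBYW6kwJ3QYduI5aVMhOBwSYkI7zSYJBipg+eTSbYSbUHeDTnlmcJt7j6GLkYOWeWyKmWyzwKehNX2al4pWcFtDzWgxqDJuQISXqOXNZsrSnn5LaDtFbGNfRR1P/7OBADEz/N+insZ0O1KojHSiV5NYc4ZWf3pWeHVbaoV6saZhYU50eUtSe09XsM2QhbvrfXLhrL9KTzUsa0Yqf3o6UYJvFgYt//3MBABTze5O1O52CT1FtH2zlo2idXaRjH6UiVpaX2g9uJ2LUUFmdk6SroWdn+6AHxo7rmFzvXF5njKCrmevntWoHUB/Ig9J3f/MMwBRzurH8eDaIVZ4F10+qXpad00+ShsTj0IcgYI4h19MulJxNF1Wq6hi7cRxECYZMX84sEt6g3y4os7Wu7fbKgA1Xd+j6JMImhKtxv3l0Mvt46XzPRiFrylAriRfWn2tioGztXaBWIJHV7Sje37Kfp3D6K/P2aDbKHNyQHE3aZc+YMlOMAMTjCtCRMpSN2rnzP/wMIG9YSYapBsjgUCVZlWRu2S4rbnPTk7Q4szhp8y7OaG2Z32EZ3N6h6Z25MfbjnDoo2LZxOrYUwholkGCp9W0Vr7agfeEV1EWORYaeV5SgXpphmaFV0J8isGWarlhgjWAs/LgudqyXjd9a29cXXZko61trJwjPT4dZLRYxJBbdAKBp9XNqOS5VEh6wHRaWa2nQUt3fH2Bfn6FcHOHRliTn8GBlSRqw/3KJW5h1JuEcSJ+nbBPXKBwPXqO4Ya+zorXNMxPOBRSZKuyvbuBsKZcYUdRfLRbrmdaQ0Zxen1/fn99c297WWtza0JIkd234eqzTihZvE5LXyFz2fHIfL7VLyyTha+ivuPjzq7jRhKQXmyexK57nklGkXlZgbRSd4RVSFpwcXx6fH5+cGZ/glOBarp+Y9d+rTY2fDhJdEFQP95BefGfkC1SQiNefr5Hln4tVDIbYC9ciFNOr6mAvXy3tJCkpsahZH2XSE90Z3ZiaXtkYlVvjFB4mOCDbEpThSRNt4tTZydn1/+7LBUcYktDk2tuknJEqVg7YJ5OLUZllbBnW59nkWqPq86swKC0oFKgV0ZqiGxiYIVbRD5jf7NsptyMRjdtgDqM1dq0In/T9/jTcS6JRl9Jb29HdmdMi7RveKurMCZ/vciqYaGqepymqrmPl2dwnUOPoE+RdpyGgpN5Mlx8fsmOxrhfShtQRrFZmMmKiOvhoS5i1GXKq4PSeInDh67Gg76ViVaGO2SDlrt6ZX13bJlfmYpkkVVdcUl6oIWeloydo4OcT5OQO5mZ2ZJGMxiPq9uggoVZhmMzdlZTb35jkXBhjml0mZp7gZ13Z1KNZpCgpaV0bWt9k5BrjXpejGJ+Ym6MhYOOkoeTkoKbm6uqGSlo+efSAihR4bKWlWmn"/>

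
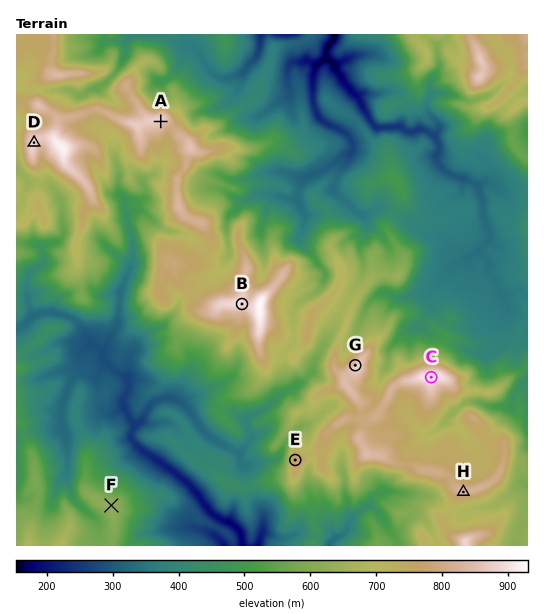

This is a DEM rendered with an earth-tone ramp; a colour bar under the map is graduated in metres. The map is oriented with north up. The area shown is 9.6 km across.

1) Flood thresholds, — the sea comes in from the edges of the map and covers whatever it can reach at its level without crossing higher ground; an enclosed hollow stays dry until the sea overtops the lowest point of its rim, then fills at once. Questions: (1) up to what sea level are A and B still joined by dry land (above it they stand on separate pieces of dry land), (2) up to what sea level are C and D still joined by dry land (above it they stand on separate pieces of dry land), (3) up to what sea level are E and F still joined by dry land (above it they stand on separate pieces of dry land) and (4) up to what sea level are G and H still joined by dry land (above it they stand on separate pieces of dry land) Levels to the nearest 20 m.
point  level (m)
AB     740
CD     660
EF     340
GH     780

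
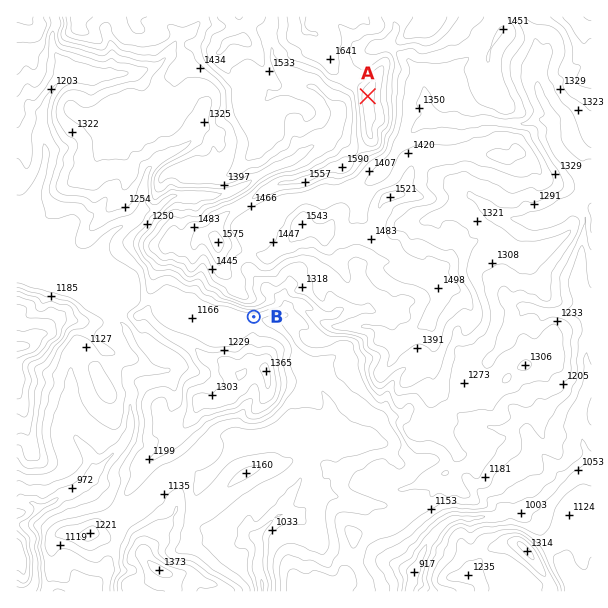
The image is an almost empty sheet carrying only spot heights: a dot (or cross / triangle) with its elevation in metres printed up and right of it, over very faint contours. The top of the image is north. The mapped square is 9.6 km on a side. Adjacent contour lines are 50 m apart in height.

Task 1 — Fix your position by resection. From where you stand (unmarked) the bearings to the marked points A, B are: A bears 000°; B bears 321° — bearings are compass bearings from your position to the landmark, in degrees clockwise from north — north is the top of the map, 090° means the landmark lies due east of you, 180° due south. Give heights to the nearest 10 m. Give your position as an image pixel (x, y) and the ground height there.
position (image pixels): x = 368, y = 458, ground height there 1120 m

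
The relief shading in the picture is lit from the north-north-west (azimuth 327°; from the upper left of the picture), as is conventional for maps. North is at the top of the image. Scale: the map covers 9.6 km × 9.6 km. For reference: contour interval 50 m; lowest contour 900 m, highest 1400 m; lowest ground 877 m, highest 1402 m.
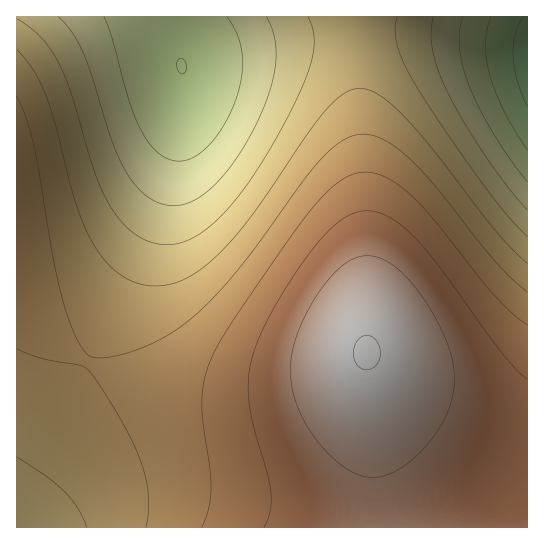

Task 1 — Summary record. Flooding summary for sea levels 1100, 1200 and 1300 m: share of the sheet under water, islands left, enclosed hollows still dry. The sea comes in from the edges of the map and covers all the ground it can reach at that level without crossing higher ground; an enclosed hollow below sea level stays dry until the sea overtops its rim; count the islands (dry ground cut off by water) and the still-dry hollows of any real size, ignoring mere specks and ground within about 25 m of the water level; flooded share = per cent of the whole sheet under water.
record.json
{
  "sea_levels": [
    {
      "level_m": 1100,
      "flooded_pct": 23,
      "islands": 0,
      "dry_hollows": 0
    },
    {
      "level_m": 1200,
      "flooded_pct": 51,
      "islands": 0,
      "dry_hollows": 0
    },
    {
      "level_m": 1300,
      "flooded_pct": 74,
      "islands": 0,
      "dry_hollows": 0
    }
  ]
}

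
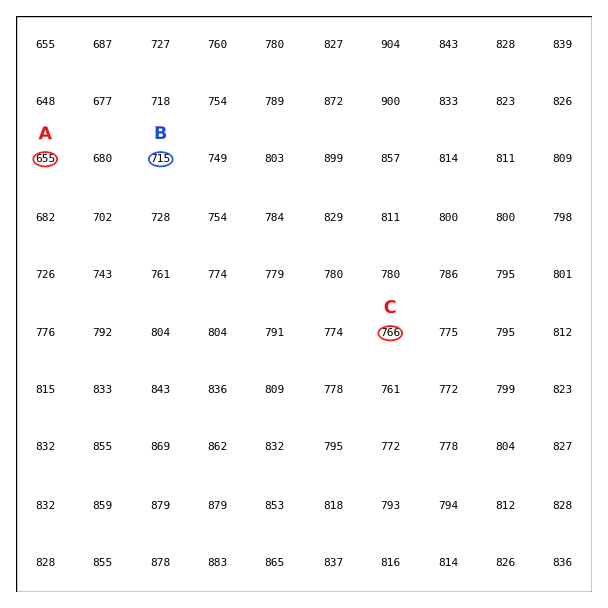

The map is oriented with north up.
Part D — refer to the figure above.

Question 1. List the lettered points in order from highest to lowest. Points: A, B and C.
C B A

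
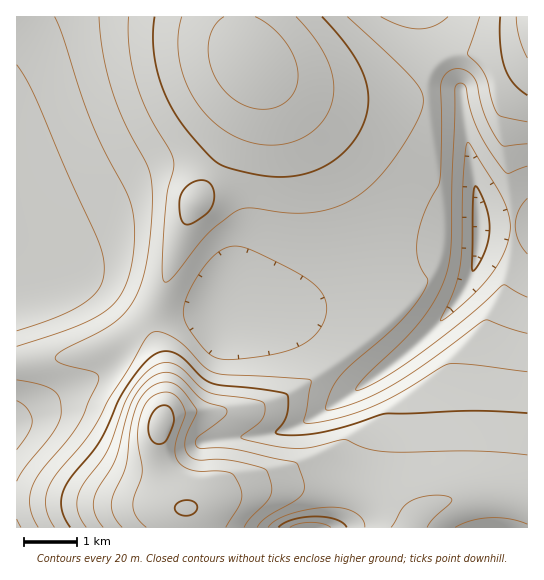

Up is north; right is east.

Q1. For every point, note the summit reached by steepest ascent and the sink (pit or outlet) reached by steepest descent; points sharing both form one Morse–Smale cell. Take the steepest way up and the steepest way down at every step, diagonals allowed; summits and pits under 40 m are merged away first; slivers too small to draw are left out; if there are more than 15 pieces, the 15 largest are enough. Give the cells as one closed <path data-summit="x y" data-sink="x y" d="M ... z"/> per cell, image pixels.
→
<path data-summit="161 423" data-sink="479 227" d="M527 225l-46 2-4 30-3 6-39-4-84 33-64 19-28 4-38 1-7-4-37 0-22-4-3 19 11 32 2 22 0 26-5 19 0 21 8 30 12 28 5 3 5 0 36-13 33-7 75 0 33 4 22 7 22 16 0 13 116 0z"/><path data-summit="251 61" data-sink="479 227" d="M426 16l-186 1 3 25 12 24 0 15-4 17-8 21-18 35-33 53-36 98 1 3 20 4 37 0 7 4 50-3 48-10 116-44 31 4 8 0 2-2 4-30-1-26-15-82-3-33-22-39-10-30z"/><path data-summit="251 61" data-sink="17 285" d="M239 16l-223 1 1 264 49-4 25 2 15 4 50 24 36-100 33-53 18-35 8-21 4-17 0-15-12-24z"/><path data-summit="161 423" data-sink="17 285" d="M81 277l-60 3-5 2 0 245 171 1 0-19-7-4-7-14-13-44 0-21 5-19 0-26-2-22-11-32 3-20-49-24z"/><path data-summit="527 17" data-sink="479 227" d="M527 16l-100 1 12 34 22 39 2 24 13 71 3 38 2 4 41 0 6-2z"/><path data-summit="161 423" data-sink="309 527" d="M313 487l-54 1-33 7-39 13 1 19 222 1 2-2 0-8-7-9-26-14z"/>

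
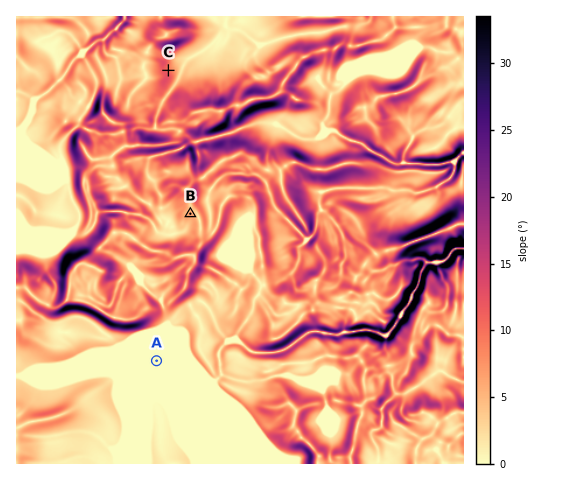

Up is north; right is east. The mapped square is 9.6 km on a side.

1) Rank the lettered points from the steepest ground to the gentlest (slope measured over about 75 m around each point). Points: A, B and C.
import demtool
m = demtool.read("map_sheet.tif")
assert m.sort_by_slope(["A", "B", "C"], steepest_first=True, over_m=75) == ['C', 'B', 'A']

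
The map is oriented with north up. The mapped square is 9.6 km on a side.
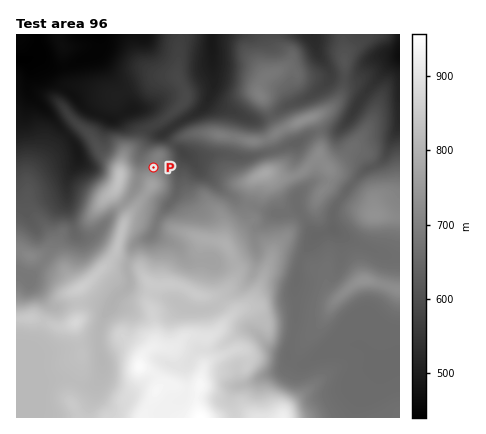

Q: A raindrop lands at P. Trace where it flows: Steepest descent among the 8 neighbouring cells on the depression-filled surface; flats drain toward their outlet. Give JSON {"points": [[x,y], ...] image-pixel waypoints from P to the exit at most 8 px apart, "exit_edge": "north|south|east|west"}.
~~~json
{"points": [[154, 168], [148, 160], [142, 152], [148, 144], [156, 136], [164, 134], [172, 126], [180, 122], [188, 118], [196, 112], [204, 106], [208, 98], [212, 90], [214, 82], [214, 74], [214, 66], [212, 58], [212, 50], [212, 42], [212, 34]], "exit_edge": "north"}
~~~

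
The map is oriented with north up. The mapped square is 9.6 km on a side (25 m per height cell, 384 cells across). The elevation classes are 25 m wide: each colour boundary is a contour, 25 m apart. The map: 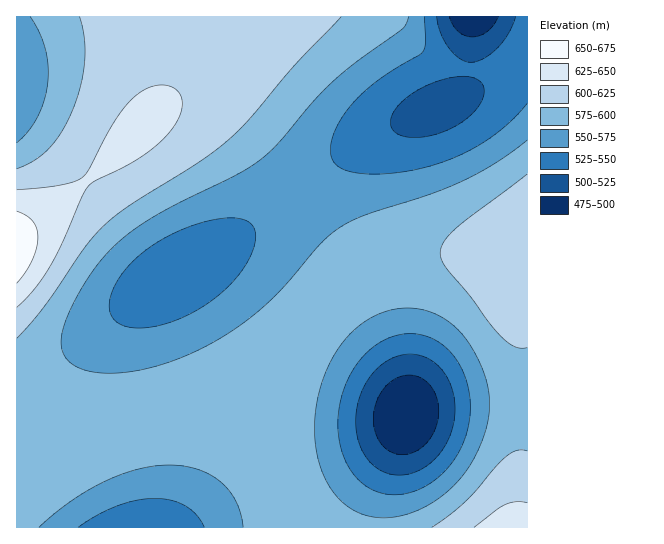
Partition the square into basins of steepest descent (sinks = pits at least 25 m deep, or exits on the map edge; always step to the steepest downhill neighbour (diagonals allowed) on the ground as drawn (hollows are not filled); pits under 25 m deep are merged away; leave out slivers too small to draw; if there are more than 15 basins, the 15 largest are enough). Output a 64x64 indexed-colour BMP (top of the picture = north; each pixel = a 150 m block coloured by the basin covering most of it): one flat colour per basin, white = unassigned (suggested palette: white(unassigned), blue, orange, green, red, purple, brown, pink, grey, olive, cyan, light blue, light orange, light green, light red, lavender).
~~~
<image width="64" height="64" href="data:image/bmp;base64,Qk12CAAAAAAAAHYAAAAoAAAAQAAAAEAAAAABAAQAAAAAAAAIAAATCwAAEwsAABAAAAAAAAAA////ALR3HwAOf/8ALKAsACgn1gC9Z5QAS1aMAMJ34wB/f38AIr28AM++FwDox64AeLv/AIrfmACWmP8A1bDFAEREREREREREREREREREREREQzMzMzMzMzMzMzMzMzMzREREREREREREREREREREREQzMzMzMzMzMzMzMzMzMzNERERERERERERERERERERERDMzMzMzMzMzMzMzMzMzM0REREREREREREREREREREREMzMzMzMzMzMzMzMzMzMzREREREREREREREREREREREQzMzMzMzMzMzMzMzMzMzNEREREREREREREREREREREQzMzMzMzMzMzMzMzMzMzM0RERERERERERERERERERERDMzMzMzMzMzMzMzMzMzMzERREREREREREREREREREREMzMzMzMzMzMzMzMzMzMzMRERREREREREREREREREREMzMzMzMzMzMzMzMzMzMzMxERERREREREREREREREREQzMzMzMzMzMzMzMzMzMzMzERERERREREREREREREREQzMzMzMzMzMzMzMzMzMzMzMRERERERRERERERERERERDMzMzMzMzMzMzMzMzMzMzMxERERERERFERERERERERDMzMzMzMzMzMzMzMzMzMzMzERERERERERERRERERERDMzMzMzMzMzMzMzMzMzMzMzMRERERERERERERERERERMzMzMzMzMzMzMzMzMzMzMzMxERERERERERERERERERETMzMzMzMzMzMzMzMzMzMzMzERERERERERERERERERERMzMzMzMzMzMzMzMzMzMzMzMRERERERERERERERERERETMzMzMzMzMzMzMzMzMzMzMxEREREREREREREREREREREzMzMzMzMzMzMzMzMzMzMzERERERERERERERERERERETMzMzMzMzMzMzMzMzMzMzMREREREREREREREREREREREzMzMzMzMzMzMzMzMzMzMxERERERERERERERERERERERMzMzMzMzMzMzMzMzMzMzEREREREREREREREREREREREzMzMzMzMzMzMzMzMzMzMRERERERERERERERERERERERMzMzMzMzMzMzMzMzMzMxERERERERERERERERERERERETMzMzMzMzMzMzMzMzMzEREREREREREREREREREREREREzMzMzMzMzMzMzMzMzMRERERERERERERERERERERERERMzMzMzMzMzMzMzMzMxERERERERERERERERERERERERETMzMzMzMzMzMzMzMzERERERERERERERERERERERERERMzMzMzMzMzMzMzMzMRERERERERERERERERERERERERERMzMzMzMzMzMzMzMxERERERERERERERERERERERERERETMzMzMzMzMzMzMzEREREREREREREREREREREREREREREzMzMzMzMzMzMzMRERERERERERERERERERERERERERERIzMzMzMzMzMzMxERERERERERERERERERERERERERESIiIjMzMzMzMzMzERERERERERERERERERERERERERESIiIiIiIiIiIiIiIRERERERERERERERERERERERERESIiIiIiIiIiIiIiIhERERERERERERERERERERERERESIiIiIiIiIiIiIiIiURERERERERERERERERERERERERIiIiIiIiIiIiIiIiJVURERERERERERERERERERERERIiIiIiIiIiIiIiIiIlVVERERERERERERERERERERERIiIiIiIiIiIiIiIiIiVVVRERERERERERERERERERERIiIiIiIiIiIiIiIiIiJVVVVRERERERERERERERERERIiIiIiIiIiIiIiIiIiIlVVVVURERERERERERERERERIiIiIiIiIiIiIiIiIiIiVVVVVVEREREREREREREREREiIiIiIiIiIiIiIiIiIiJVVVVVVREREREREREREREREiIiIiIiIiIiIiIiIiIiIlVVVVVVUREREREREREREREiIiIiIiIiIiIiIiIiIiIiVVVVVVVVEREREREREREREiIiIiIiIiIiIiIiIiIiIiJVVVVVVVVREREREREREREiIiIiIiIiIiIiIiIiIiIiIlVVVVVVVVUREREREREREiIiIiIiIiIiIiIiIiIiIiIiVVVVVVVVVVEREREREREiIiIiIiIiIiIiIiIiIiIiIiJVVVVVVVVVVREREREREiIiIiIiIiIiIiIiIiIiIiIiIlVVVVVVVVVVUREREREiIiIiIiIiIiIiIiIiIiIiIiIiVVVVVVVVVVVVEREREiIiIiIiIiIiIiIiIiIiIiIiIiJVVVVVVVVVVVVSISIiIiIiIiIiIiIiIiIiIiIiIiIiIlVVVVVVVVVVVVIiIiIiIiIiIiIiIiIiIiIiIiIiIiIiVVVVVVVVVVVVVSIiIiIiIiIiIiIiIiIiIiIiIiIiIiJVVVVVVVVVVVVVIiIiIiIiIiIiIiIiIiIiIiIiIiIiIlVVVVVVVVVVVVVSIiIiIiIiIiIiIiIiIiIiIiIiIiIiVVVVVVVVVVVVVVIiIiIiIiIiIiIiIiIiIiIiIiIiIiJVVVVVVVVVVVVVUiIiIiIiIiIiIiIiIiIiIiIiIiIiIlVVVVVVVVVVVVVSIiIiIiIiIiIiIiIiIiIiIiIiIiIiVVVVVVVVVVVVVVIiIiIiIiIiIiIiIiIiIiIiIiIiIiJVVVVVVVVVVVVVUiIiIiIiIiIiIiIiIiIiIiIiIiIiIlVVVVVVVVVVVVVSIiIiIiIiIiIiIiIiIiIiIiIiIiIi"/>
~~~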